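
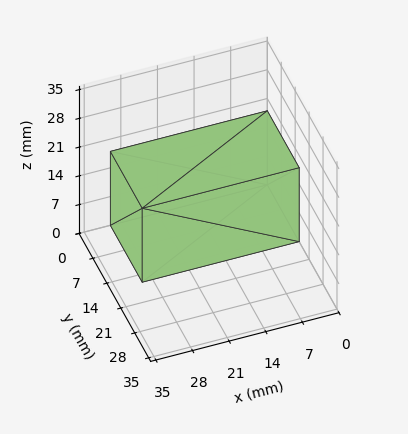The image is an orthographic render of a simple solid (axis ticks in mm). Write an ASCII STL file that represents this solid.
Reading the render: the shape is a rectangular box, roughly 30 × 16 mm footprint and 18 mm tall (dimensions read to the nearest mm from the axis ticks). For the STL, each face is triangulated and given an outward normal.

solid part
  facet normal 0.0000 0.0000 -1.0000
    outer loop
      vertex 30.000 16.000 0.000
      vertex 30.000 0.000 0.000
      vertex 0.000 0.000 0.000
    endloop
  endfacet
  facet normal 0.0000 0.0000 -1.0000
    outer loop
      vertex 0.000 16.000 0.000
      vertex 30.000 16.000 0.000
      vertex 0.000 0.000 0.000
    endloop
  endfacet
  facet normal 0.0000 0.0000 1.0000
    outer loop
      vertex 0.000 0.000 18.000
      vertex 30.000 0.000 18.000
      vertex 30.000 16.000 18.000
    endloop
  endfacet
  facet normal 0.0000 0.0000 1.0000
    outer loop
      vertex 0.000 0.000 18.000
      vertex 30.000 16.000 18.000
      vertex 0.000 16.000 18.000
    endloop
  endfacet
  facet normal 0.0000 -1.0000 0.0000
    outer loop
      vertex 0.000 0.000 0.000
      vertex 30.000 0.000 0.000
      vertex 30.000 0.000 18.000
    endloop
  endfacet
  facet normal 0.0000 -1.0000 0.0000
    outer loop
      vertex 0.000 0.000 0.000
      vertex 30.000 0.000 18.000
      vertex 0.000 0.000 18.000
    endloop
  endfacet
  facet normal 0.0000 1.0000 0.0000
    outer loop
      vertex 30.000 16.000 18.000
      vertex 30.000 16.000 0.000
      vertex 0.000 16.000 0.000
    endloop
  endfacet
  facet normal 0.0000 1.0000 0.0000
    outer loop
      vertex 0.000 16.000 18.000
      vertex 30.000 16.000 18.000
      vertex 0.000 16.000 0.000
    endloop
  endfacet
  facet normal -1.0000 0.0000 0.0000
    outer loop
      vertex 0.000 16.000 18.000
      vertex 0.000 16.000 0.000
      vertex 0.000 0.000 0.000
    endloop
  endfacet
  facet normal -1.0000 0.0000 0.0000
    outer loop
      vertex 0.000 0.000 18.000
      vertex 0.000 16.000 18.000
      vertex 0.000 0.000 0.000
    endloop
  endfacet
  facet normal 1.0000 0.0000 0.0000
    outer loop
      vertex 30.000 0.000 0.000
      vertex 30.000 16.000 0.000
      vertex 30.000 16.000 18.000
    endloop
  endfacet
  facet normal 1.0000 0.0000 0.0000
    outer loop
      vertex 30.000 0.000 0.000
      vertex 30.000 16.000 18.000
      vertex 30.000 0.000 18.000
    endloop
  endfacet
endsolid part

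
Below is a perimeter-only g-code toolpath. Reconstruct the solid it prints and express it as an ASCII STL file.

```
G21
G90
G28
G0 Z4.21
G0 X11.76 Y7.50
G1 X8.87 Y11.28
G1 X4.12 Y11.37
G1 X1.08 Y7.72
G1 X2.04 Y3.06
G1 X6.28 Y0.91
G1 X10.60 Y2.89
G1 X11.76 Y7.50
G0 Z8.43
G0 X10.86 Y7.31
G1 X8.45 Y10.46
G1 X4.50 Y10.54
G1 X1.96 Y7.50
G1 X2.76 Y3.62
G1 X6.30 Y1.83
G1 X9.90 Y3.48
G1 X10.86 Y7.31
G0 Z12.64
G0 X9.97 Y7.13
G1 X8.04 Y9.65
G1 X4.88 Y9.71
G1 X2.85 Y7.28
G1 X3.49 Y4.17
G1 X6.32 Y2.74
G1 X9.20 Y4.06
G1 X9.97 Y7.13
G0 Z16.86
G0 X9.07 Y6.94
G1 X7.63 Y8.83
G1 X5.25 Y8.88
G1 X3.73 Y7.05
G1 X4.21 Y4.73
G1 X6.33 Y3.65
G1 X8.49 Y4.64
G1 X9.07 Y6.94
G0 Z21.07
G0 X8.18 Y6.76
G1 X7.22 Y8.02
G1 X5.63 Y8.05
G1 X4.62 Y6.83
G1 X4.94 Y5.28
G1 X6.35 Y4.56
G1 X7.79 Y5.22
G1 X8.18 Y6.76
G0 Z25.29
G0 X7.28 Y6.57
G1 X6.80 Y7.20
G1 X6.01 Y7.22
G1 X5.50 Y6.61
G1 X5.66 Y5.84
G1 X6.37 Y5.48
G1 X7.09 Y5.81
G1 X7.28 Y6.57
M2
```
solid part
  facet normal 0.0000 0.0000 -1.0000
    outer loop
      vertex 3.74 12.20 0.00
      vertex 9.28 12.09 0.00
      vertex 12.65 7.68 0.00
    endloop
  endfacet
  facet normal 0.0000 0.0000 -1.0000
    outer loop
      vertex 0.19 7.94 0.00
      vertex 3.74 12.20 0.00
      vertex 12.65 7.68 0.00
    endloop
  endfacet
  facet normal 0.0000 0.0000 -1.0000
    outer loop
      vertex 1.31 2.51 0.00
      vertex 0.19 7.94 0.00
      vertex 12.65 7.68 0.00
    endloop
  endfacet
  facet normal 0.0000 0.0000 -1.0000
    outer loop
      vertex 6.26 0.00 0.00
      vertex 1.31 2.51 0.00
      vertex 12.65 7.68 0.00
    endloop
  endfacet
  facet normal 0.0000 0.0000 -1.0000
    outer loop
      vertex 11.30 2.31 0.00
      vertex 6.26 0.00 0.00
      vertex 12.65 7.68 0.00
    endloop
  endfacet
  facet normal 0.7798 0.5959 0.1915
    outer loop
      vertex 12.65 7.68 0.00
      vertex 9.28 12.09 0.00
      vertex 6.39 6.39 29.50
    endloop
  endfacet
  facet normal 0.0195 0.9813 0.1915
    outer loop
      vertex 9.28 12.09 0.00
      vertex 3.74 12.20 0.00
      vertex 6.39 6.39 29.50
    endloop
  endfacet
  facet normal -0.7540 0.6283 0.1915
    outer loop
      vertex 3.74 12.20 0.00
      vertex 0.19 7.94 0.00
      vertex 6.39 6.39 29.50
    endloop
  endfacet
  facet normal -0.9612 -0.1983 0.1916
    outer loop
      vertex 0.19 7.94 0.00
      vertex 1.31 2.51 0.00
      vertex 6.39 6.39 29.50
    endloop
  endfacet
  facet normal -0.4439 -0.8754 0.1916
    outer loop
      vertex 1.31 2.51 0.00
      vertex 6.26 0.00 0.00
      vertex 6.39 6.39 29.50
    endloop
  endfacet
  facet normal 0.4089 -0.8922 0.1915
    outer loop
      vertex 6.26 0.00 0.00
      vertex 11.30 2.31 0.00
      vertex 6.39 6.39 29.50
    endloop
  endfacet
  facet normal 0.9519 -0.2393 0.1915
    outer loop
      vertex 11.30 2.31 0.00
      vertex 12.65 7.68 0.00
      vertex 6.39 6.39 29.50
    endloop
  endfacet
endsolid part

The G0 Z moves step by Δz≈4.21 mm. The G1 loops shrink linearly with z, so the solid tapers from its base footprint up to z≈29.5. Closing with a flat bottom cap and the tapered top and triangulating gives 12 facets — a regular 7-sided pyramid, base circumscribed radius ≈ 6.39 mm, apex at z ≈ 29.5 mm.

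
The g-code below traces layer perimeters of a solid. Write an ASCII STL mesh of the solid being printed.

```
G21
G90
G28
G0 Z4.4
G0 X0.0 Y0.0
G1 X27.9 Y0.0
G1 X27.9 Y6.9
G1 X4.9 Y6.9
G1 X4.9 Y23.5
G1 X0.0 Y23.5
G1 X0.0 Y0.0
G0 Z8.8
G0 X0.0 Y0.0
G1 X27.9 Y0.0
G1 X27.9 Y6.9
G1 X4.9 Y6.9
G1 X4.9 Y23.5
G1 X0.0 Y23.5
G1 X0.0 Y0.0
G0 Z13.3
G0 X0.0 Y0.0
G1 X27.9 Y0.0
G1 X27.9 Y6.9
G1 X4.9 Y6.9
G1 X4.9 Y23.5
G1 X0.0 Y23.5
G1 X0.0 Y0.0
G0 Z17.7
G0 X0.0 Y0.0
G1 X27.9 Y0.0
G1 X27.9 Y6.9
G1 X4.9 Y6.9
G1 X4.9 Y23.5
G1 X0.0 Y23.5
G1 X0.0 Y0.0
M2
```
solid part
  facet normal 0.0000 0.0000 -1.0000
    outer loop
      vertex 27.9 6.9 0.0
      vertex 27.9 0.0 0.0
      vertex 0.0 0.0 0.0
    endloop
  endfacet
  facet normal 0.0000 0.0000 -1.0000
    outer loop
      vertex 4.9 6.9 0.0
      vertex 27.9 6.9 0.0
      vertex 0.0 0.0 0.0
    endloop
  endfacet
  facet normal 0.0000 0.0000 -1.0000
    outer loop
      vertex 4.9 23.5 0.0
      vertex 4.9 6.9 0.0
      vertex 0.0 0.0 0.0
    endloop
  endfacet
  facet normal 0.0000 0.0000 -1.0000
    outer loop
      vertex 0.0 23.5 0.0
      vertex 4.9 23.5 0.0
      vertex 0.0 0.0 0.0
    endloop
  endfacet
  facet normal 0.0000 0.0000 1.0000
    outer loop
      vertex 0.0 0.0 17.7
      vertex 27.9 0.0 17.7
      vertex 27.9 6.9 17.7
    endloop
  endfacet
  facet normal 0.0000 0.0000 1.0000
    outer loop
      vertex 0.0 0.0 17.7
      vertex 27.9 6.9 17.7
      vertex 4.9 6.9 17.7
    endloop
  endfacet
  facet normal 0.0000 0.0000 1.0000
    outer loop
      vertex 0.0 0.0 17.7
      vertex 4.9 6.9 17.7
      vertex 4.9 23.5 17.7
    endloop
  endfacet
  facet normal 0.0000 0.0000 1.0000
    outer loop
      vertex 0.0 0.0 17.7
      vertex 4.9 23.5 17.7
      vertex 0.0 23.5 17.7
    endloop
  endfacet
  facet normal 0.0000 -1.0000 0.0000
    outer loop
      vertex 0.0 0.0 0.0
      vertex 27.9 0.0 0.0
      vertex 27.9 0.0 17.7
    endloop
  endfacet
  facet normal 0.0000 -1.0000 0.0000
    outer loop
      vertex 0.0 0.0 0.0
      vertex 27.9 0.0 17.7
      vertex 0.0 0.0 17.7
    endloop
  endfacet
  facet normal 1.0000 0.0000 0.0000
    outer loop
      vertex 27.9 0.0 0.0
      vertex 27.9 6.9 0.0
      vertex 27.9 6.9 17.7
    endloop
  endfacet
  facet normal 1.0000 0.0000 0.0000
    outer loop
      vertex 27.9 0.0 0.0
      vertex 27.9 6.9 17.7
      vertex 27.9 0.0 17.7
    endloop
  endfacet
  facet normal 0.0000 1.0000 0.0000
    outer loop
      vertex 27.9 6.9 0.0
      vertex 4.9 6.9 0.0
      vertex 4.9 6.9 17.7
    endloop
  endfacet
  facet normal 0.0000 1.0000 0.0000
    outer loop
      vertex 27.9 6.9 0.0
      vertex 4.9 6.9 17.7
      vertex 27.9 6.9 17.7
    endloop
  endfacet
  facet normal 1.0000 0.0000 0.0000
    outer loop
      vertex 4.9 6.9 0.0
      vertex 4.9 23.5 0.0
      vertex 4.9 23.5 17.7
    endloop
  endfacet
  facet normal 1.0000 0.0000 0.0000
    outer loop
      vertex 4.9 6.9 0.0
      vertex 4.9 23.5 17.7
      vertex 4.9 6.9 17.7
    endloop
  endfacet
  facet normal 0.0000 1.0000 0.0000
    outer loop
      vertex 4.9 23.5 0.0
      vertex 0.0 23.5 0.0
      vertex 0.0 23.5 17.7
    endloop
  endfacet
  facet normal 0.0000 1.0000 0.0000
    outer loop
      vertex 4.9 23.5 0.0
      vertex 0.0 23.5 17.7
      vertex 4.9 23.5 17.7
    endloop
  endfacet
  facet normal -1.0000 0.0000 0.0000
    outer loop
      vertex 0.0 23.5 0.0
      vertex 0.0 0.0 0.0
      vertex 0.0 0.0 17.7
    endloop
  endfacet
  facet normal -1.0000 0.0000 0.0000
    outer loop
      vertex 0.0 23.5 0.0
      vertex 0.0 0.0 17.7
      vertex 0.0 23.5 17.7
    endloop
  endfacet
endsolid part

The G0 Z moves step by Δz≈4.4 mm. Every layer's G1 loop is the same polygon, so the solid is a straight extrusion of it from z=0 to z≈17.7. Closing with flat bottom and top caps and triangulating gives 20 facets — an L-shaped prism: outer 27.9 × 23.5 mm, arm thicknesses ≈ 6.9 mm (horizontal) and 4.9 mm (vertical), extruded 17.7 mm in z.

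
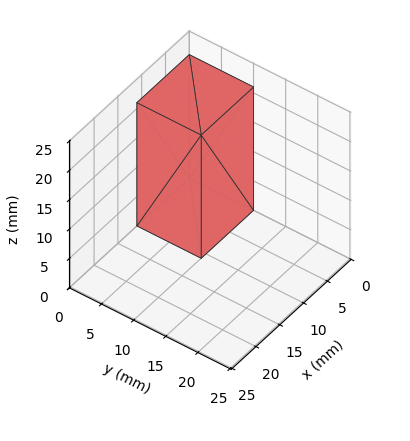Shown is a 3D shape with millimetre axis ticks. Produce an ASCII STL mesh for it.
Reading the render: the shape is a rectangular box, roughly 11 × 10 mm footprint and 21 mm tall (dimensions read to the nearest mm from the axis ticks). For the STL, each face is triangulated and given an outward normal.

solid part
  facet normal 0.0000 0.0000 -1.0000
    outer loop
      vertex 11.0 10.0 0.0
      vertex 11.0 0.0 0.0
      vertex 0.0 0.0 0.0
    endloop
  endfacet
  facet normal 0.0000 0.0000 -1.0000
    outer loop
      vertex 0.0 10.0 0.0
      vertex 11.0 10.0 0.0
      vertex 0.0 0.0 0.0
    endloop
  endfacet
  facet normal 0.0000 0.0000 1.0000
    outer loop
      vertex 0.0 0.0 21.0
      vertex 11.0 0.0 21.0
      vertex 11.0 10.0 21.0
    endloop
  endfacet
  facet normal 0.0000 0.0000 1.0000
    outer loop
      vertex 0.0 0.0 21.0
      vertex 11.0 10.0 21.0
      vertex 0.0 10.0 21.0
    endloop
  endfacet
  facet normal 0.0000 -1.0000 0.0000
    outer loop
      vertex 0.0 0.0 0.0
      vertex 11.0 0.0 0.0
      vertex 11.0 0.0 21.0
    endloop
  endfacet
  facet normal 0.0000 -1.0000 0.0000
    outer loop
      vertex 0.0 0.0 0.0
      vertex 11.0 0.0 21.0
      vertex 0.0 0.0 21.0
    endloop
  endfacet
  facet normal 0.0000 1.0000 0.0000
    outer loop
      vertex 11.0 10.0 21.0
      vertex 11.0 10.0 0.0
      vertex 0.0 10.0 0.0
    endloop
  endfacet
  facet normal 0.0000 1.0000 0.0000
    outer loop
      vertex 0.0 10.0 21.0
      vertex 11.0 10.0 21.0
      vertex 0.0 10.0 0.0
    endloop
  endfacet
  facet normal -1.0000 0.0000 0.0000
    outer loop
      vertex 0.0 10.0 21.0
      vertex 0.0 10.0 0.0
      vertex 0.0 0.0 0.0
    endloop
  endfacet
  facet normal -1.0000 0.0000 0.0000
    outer loop
      vertex 0.0 0.0 21.0
      vertex 0.0 10.0 21.0
      vertex 0.0 0.0 0.0
    endloop
  endfacet
  facet normal 1.0000 0.0000 0.0000
    outer loop
      vertex 11.0 0.0 0.0
      vertex 11.0 10.0 0.0
      vertex 11.0 10.0 21.0
    endloop
  endfacet
  facet normal 1.0000 0.0000 0.0000
    outer loop
      vertex 11.0 0.0 0.0
      vertex 11.0 10.0 21.0
      vertex 11.0 0.0 21.0
    endloop
  endfacet
endsolid part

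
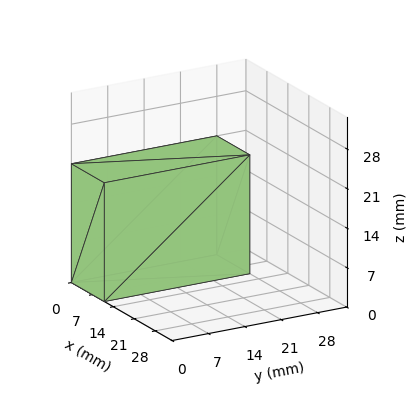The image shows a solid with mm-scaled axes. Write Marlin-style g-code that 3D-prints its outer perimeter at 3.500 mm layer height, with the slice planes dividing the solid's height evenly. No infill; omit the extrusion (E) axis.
Reading the render: the shape is a rectangular box, roughly 11 × 28 mm footprint and 21 mm tall (dimensions read to the nearest mm from the axis ticks). For the g-code, the solid's height is divided into equal slices at the stated Δz and each level perimeter traced with G1 moves after a G0 lift.

; perimeter-only toolpath
G21 ; units = mm
G90 ; absolute positioning
G28 ; home
; layer 1
G0 Z3.500
G0 X0.000 Y0.000
G1 X11.000 Y0.000
G1 X11.000 Y28.000
G1 X0.000 Y28.000
G1 X0.000 Y0.000
; layer 2
G0 Z7.000
G0 X0.000 Y0.000
G1 X11.000 Y0.000
G1 X11.000 Y28.000
G1 X0.000 Y28.000
G1 X0.000 Y0.000
; layer 3
G0 Z10.500
G0 X0.000 Y0.000
G1 X11.000 Y0.000
G1 X11.000 Y28.000
G1 X0.000 Y28.000
G1 X0.000 Y0.000
; layer 4
G0 Z14.000
G0 X0.000 Y0.000
G1 X11.000 Y0.000
G1 X11.000 Y28.000
G1 X0.000 Y28.000
G1 X0.000 Y0.000
; layer 5
G0 Z17.500
G0 X0.000 Y0.000
G1 X11.000 Y0.000
G1 X11.000 Y28.000
G1 X0.000 Y28.000
G1 X0.000 Y0.000
; layer 6
G0 Z21.000
G0 X0.000 Y0.000
G1 X11.000 Y0.000
G1 X11.000 Y28.000
G1 X0.000 Y28.000
G1 X0.000 Y0.000
M2 ; end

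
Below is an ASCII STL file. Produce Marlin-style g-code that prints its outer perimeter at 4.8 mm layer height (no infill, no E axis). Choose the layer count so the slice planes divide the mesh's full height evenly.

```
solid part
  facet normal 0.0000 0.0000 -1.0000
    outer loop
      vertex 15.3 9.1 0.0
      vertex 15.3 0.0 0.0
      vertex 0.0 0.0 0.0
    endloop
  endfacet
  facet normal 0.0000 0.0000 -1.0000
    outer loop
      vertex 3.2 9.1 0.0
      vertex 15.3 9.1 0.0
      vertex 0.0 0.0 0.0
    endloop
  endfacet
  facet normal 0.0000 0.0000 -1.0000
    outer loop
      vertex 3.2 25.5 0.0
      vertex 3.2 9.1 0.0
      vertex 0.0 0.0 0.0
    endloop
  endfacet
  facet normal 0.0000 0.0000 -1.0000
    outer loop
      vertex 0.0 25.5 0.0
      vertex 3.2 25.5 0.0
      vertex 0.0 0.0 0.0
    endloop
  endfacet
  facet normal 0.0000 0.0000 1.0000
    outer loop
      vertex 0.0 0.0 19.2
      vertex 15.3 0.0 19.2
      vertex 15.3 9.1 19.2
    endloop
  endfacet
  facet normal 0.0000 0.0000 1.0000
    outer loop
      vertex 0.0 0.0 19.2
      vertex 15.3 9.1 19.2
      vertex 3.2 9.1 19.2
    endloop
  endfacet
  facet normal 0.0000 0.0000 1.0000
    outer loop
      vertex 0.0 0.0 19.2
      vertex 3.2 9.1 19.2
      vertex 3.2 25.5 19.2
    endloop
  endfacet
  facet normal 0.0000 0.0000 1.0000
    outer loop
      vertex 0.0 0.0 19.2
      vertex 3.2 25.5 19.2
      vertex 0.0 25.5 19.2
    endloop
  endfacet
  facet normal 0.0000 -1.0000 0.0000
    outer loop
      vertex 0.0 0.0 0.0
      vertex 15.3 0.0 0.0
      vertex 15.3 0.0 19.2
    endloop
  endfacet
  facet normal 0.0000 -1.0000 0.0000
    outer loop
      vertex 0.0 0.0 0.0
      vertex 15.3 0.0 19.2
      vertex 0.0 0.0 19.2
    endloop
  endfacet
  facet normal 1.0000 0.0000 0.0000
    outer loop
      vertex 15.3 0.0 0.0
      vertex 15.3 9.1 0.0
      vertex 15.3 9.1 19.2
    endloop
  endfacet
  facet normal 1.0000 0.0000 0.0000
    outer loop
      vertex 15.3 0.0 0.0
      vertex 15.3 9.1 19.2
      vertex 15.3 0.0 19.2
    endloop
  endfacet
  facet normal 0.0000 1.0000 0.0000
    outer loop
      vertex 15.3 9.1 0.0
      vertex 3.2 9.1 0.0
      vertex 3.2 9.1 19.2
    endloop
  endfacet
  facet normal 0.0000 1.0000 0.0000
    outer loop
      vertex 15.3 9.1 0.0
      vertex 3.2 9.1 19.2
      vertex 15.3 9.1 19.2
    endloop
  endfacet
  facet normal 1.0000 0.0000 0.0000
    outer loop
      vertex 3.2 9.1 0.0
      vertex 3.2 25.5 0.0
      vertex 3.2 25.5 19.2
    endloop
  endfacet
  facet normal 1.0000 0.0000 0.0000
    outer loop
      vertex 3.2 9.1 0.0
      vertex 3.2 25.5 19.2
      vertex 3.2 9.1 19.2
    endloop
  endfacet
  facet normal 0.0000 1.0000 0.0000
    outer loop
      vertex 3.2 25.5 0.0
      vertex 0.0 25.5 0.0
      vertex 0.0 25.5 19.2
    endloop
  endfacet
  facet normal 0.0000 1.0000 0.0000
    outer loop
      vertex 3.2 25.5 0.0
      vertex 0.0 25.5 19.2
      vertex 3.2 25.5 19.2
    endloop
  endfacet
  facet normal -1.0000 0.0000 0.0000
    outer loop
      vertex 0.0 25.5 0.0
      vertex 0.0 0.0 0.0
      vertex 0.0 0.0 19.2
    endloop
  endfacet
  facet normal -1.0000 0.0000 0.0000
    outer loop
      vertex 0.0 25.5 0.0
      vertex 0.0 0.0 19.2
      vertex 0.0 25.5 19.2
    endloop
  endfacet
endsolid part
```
; perimeter-only toolpath
G21 ; units = mm
G90 ; absolute positioning
G28 ; home
; layer 1
G0 Z4.8
G0 X0.0 Y0.0
G1 X15.3 Y0.0
G1 X15.3 Y9.1
G1 X3.2 Y9.1
G1 X3.2 Y25.5
G1 X0.0 Y25.5
G1 X0.0 Y0.0
; layer 2
G0 Z9.6
G0 X0.0 Y0.0
G1 X15.3 Y0.0
G1 X15.3 Y9.1
G1 X3.2 Y9.1
G1 X3.2 Y25.5
G1 X0.0 Y25.5
G1 X0.0 Y0.0
; layer 3
G0 Z14.4
G0 X0.0 Y0.0
G1 X15.3 Y0.0
G1 X15.3 Y9.1
G1 X3.2 Y9.1
G1 X3.2 Y25.5
G1 X0.0 Y25.5
G1 X0.0 Y0.0
; layer 4
G0 Z19.2
G0 X0.0 Y0.0
G1 X15.3 Y0.0
G1 X15.3 Y9.1
G1 X3.2 Y9.1
G1 X3.2 Y25.5
G1 X0.0 Y25.5
G1 X0.0 Y0.0
M2 ; end

The solid is an L-shaped prism: outer 15.3 × 25.5 mm, arm thicknesses ≈ 9.1 mm (horizontal) and 3.2 mm (vertical), extruded 19.2 mm in z. Slicing at Δz = 4.8 mm — 4 equal slices spanning the solid's height, so layer i sits at z = i·h/4 — gives 4 non-empty perimeters. Each is a 6-segment closed polygon; G0 lifts to the layer z and rapids to the start vertex, then G1 traces the edges.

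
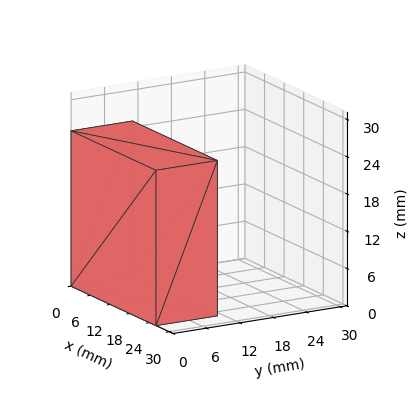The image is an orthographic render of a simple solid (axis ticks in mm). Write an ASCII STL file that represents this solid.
Reading the render: the shape is a rectangular box, roughly 26 × 11 mm footprint and 25 mm tall (dimensions read to the nearest mm from the axis ticks). For the STL, each face is triangulated and given an outward normal.

solid part
  facet normal 0.0000 0.0000 -1.0000
    outer loop
      vertex 26.000 11.000 0.000
      vertex 26.000 0.000 0.000
      vertex 0.000 0.000 0.000
    endloop
  endfacet
  facet normal 0.0000 0.0000 -1.0000
    outer loop
      vertex 0.000 11.000 0.000
      vertex 26.000 11.000 0.000
      vertex 0.000 0.000 0.000
    endloop
  endfacet
  facet normal 0.0000 0.0000 1.0000
    outer loop
      vertex 0.000 0.000 25.000
      vertex 26.000 0.000 25.000
      vertex 26.000 11.000 25.000
    endloop
  endfacet
  facet normal 0.0000 0.0000 1.0000
    outer loop
      vertex 0.000 0.000 25.000
      vertex 26.000 11.000 25.000
      vertex 0.000 11.000 25.000
    endloop
  endfacet
  facet normal 0.0000 -1.0000 0.0000
    outer loop
      vertex 0.000 0.000 0.000
      vertex 26.000 0.000 0.000
      vertex 26.000 0.000 25.000
    endloop
  endfacet
  facet normal 0.0000 -1.0000 0.0000
    outer loop
      vertex 0.000 0.000 0.000
      vertex 26.000 0.000 25.000
      vertex 0.000 0.000 25.000
    endloop
  endfacet
  facet normal 0.0000 1.0000 0.0000
    outer loop
      vertex 26.000 11.000 25.000
      vertex 26.000 11.000 0.000
      vertex 0.000 11.000 0.000
    endloop
  endfacet
  facet normal 0.0000 1.0000 0.0000
    outer loop
      vertex 0.000 11.000 25.000
      vertex 26.000 11.000 25.000
      vertex 0.000 11.000 0.000
    endloop
  endfacet
  facet normal -1.0000 0.0000 0.0000
    outer loop
      vertex 0.000 11.000 25.000
      vertex 0.000 11.000 0.000
      vertex 0.000 0.000 0.000
    endloop
  endfacet
  facet normal -1.0000 0.0000 0.0000
    outer loop
      vertex 0.000 0.000 25.000
      vertex 0.000 11.000 25.000
      vertex 0.000 0.000 0.000
    endloop
  endfacet
  facet normal 1.0000 0.0000 0.0000
    outer loop
      vertex 26.000 0.000 0.000
      vertex 26.000 11.000 0.000
      vertex 26.000 11.000 25.000
    endloop
  endfacet
  facet normal 1.0000 0.0000 0.0000
    outer loop
      vertex 26.000 0.000 0.000
      vertex 26.000 11.000 25.000
      vertex 26.000 0.000 25.000
    endloop
  endfacet
endsolid part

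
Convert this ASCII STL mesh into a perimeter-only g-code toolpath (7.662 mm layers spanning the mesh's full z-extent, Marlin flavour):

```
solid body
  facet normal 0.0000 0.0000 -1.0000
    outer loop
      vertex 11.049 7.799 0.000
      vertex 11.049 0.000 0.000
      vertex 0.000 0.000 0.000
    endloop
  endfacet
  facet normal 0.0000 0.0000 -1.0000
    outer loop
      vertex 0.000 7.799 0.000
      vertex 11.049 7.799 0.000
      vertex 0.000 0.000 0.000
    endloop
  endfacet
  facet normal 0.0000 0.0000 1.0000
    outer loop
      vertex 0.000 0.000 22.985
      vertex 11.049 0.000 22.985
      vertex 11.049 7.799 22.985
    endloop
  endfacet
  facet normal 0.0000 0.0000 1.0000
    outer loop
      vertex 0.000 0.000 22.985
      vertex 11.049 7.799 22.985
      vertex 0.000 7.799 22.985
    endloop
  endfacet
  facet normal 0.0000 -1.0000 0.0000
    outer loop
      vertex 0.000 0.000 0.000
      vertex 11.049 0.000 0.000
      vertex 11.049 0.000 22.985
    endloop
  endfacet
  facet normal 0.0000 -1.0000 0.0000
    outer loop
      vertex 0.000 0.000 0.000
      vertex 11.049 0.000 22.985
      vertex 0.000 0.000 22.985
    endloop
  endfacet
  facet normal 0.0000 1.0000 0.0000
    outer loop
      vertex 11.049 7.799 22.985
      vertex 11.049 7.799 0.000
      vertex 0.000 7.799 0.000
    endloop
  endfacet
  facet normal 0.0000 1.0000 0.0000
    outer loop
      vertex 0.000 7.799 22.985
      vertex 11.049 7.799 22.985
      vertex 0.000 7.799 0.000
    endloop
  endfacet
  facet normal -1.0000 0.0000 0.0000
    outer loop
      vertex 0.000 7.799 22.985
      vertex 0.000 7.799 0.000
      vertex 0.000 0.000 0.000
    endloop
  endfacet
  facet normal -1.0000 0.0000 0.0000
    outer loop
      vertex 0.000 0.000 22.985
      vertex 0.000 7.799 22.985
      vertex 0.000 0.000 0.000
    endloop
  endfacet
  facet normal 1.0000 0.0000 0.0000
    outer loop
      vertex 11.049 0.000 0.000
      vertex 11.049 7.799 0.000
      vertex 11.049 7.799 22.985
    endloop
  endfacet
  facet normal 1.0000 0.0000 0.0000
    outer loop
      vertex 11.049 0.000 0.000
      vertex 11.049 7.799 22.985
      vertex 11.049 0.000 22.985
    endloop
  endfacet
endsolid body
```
; perimeter-only toolpath
G21 ; units = mm
G90 ; absolute positioning
G28 ; home
; layer 1
G0 Z7.662
G0 X0.000 Y0.000
G1 X11.049 Y0.000
G1 X11.049 Y7.799
G1 X0.000 Y7.799
G1 X0.000 Y0.000
; layer 2
G0 Z15.323
G0 X0.000 Y0.000
G1 X11.049 Y0.000
G1 X11.049 Y7.799
G1 X0.000 Y7.799
G1 X0.000 Y0.000
; layer 3
G0 Z22.985
G0 X0.000 Y0.000
G1 X11.049 Y0.000
G1 X11.049 Y7.799
G1 X0.000 Y7.799
G1 X0.000 Y0.000
M2 ; end

The solid is a rectangular box, roughly 11 × 7.8 mm footprint and 23 mm tall. Slicing at Δz = 7.662 mm — 3 equal slices spanning the solid's height, so layer i sits at z = i·h/3 — gives 3 non-empty perimeters. Each is a 4-segment closed polygon; G0 lifts to the layer z and rapids to the start vertex, then G1 traces the edges.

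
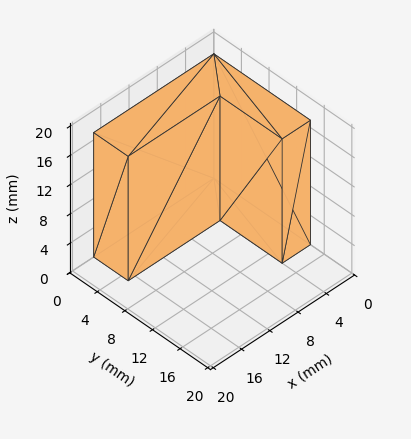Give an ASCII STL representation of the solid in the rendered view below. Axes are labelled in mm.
Reading the render: the shape is an L-shaped prism: outer 17 × 14 mm, arm thicknesses ≈ 5 mm (horizontal) and 4 mm (vertical), extruded 17 mm in z (dimensions read to the nearest mm from the axis ticks). For the STL, each face is triangulated and given an outward normal.

solid part
  facet normal 0.0000 0.0000 -1.0000
    outer loop
      vertex 17.000 5.000 0.000
      vertex 17.000 0.000 0.000
      vertex 0.000 0.000 0.000
    endloop
  endfacet
  facet normal 0.0000 0.0000 -1.0000
    outer loop
      vertex 4.000 5.000 0.000
      vertex 17.000 5.000 0.000
      vertex 0.000 0.000 0.000
    endloop
  endfacet
  facet normal 0.0000 0.0000 -1.0000
    outer loop
      vertex 4.000 14.000 0.000
      vertex 4.000 5.000 0.000
      vertex 0.000 0.000 0.000
    endloop
  endfacet
  facet normal 0.0000 0.0000 -1.0000
    outer loop
      vertex 0.000 14.000 0.000
      vertex 4.000 14.000 0.000
      vertex 0.000 0.000 0.000
    endloop
  endfacet
  facet normal 0.0000 0.0000 1.0000
    outer loop
      vertex 0.000 0.000 17.000
      vertex 17.000 0.000 17.000
      vertex 17.000 5.000 17.000
    endloop
  endfacet
  facet normal 0.0000 0.0000 1.0000
    outer loop
      vertex 0.000 0.000 17.000
      vertex 17.000 5.000 17.000
      vertex 4.000 5.000 17.000
    endloop
  endfacet
  facet normal 0.0000 0.0000 1.0000
    outer loop
      vertex 0.000 0.000 17.000
      vertex 4.000 5.000 17.000
      vertex 4.000 14.000 17.000
    endloop
  endfacet
  facet normal 0.0000 0.0000 1.0000
    outer loop
      vertex 0.000 0.000 17.000
      vertex 4.000 14.000 17.000
      vertex 0.000 14.000 17.000
    endloop
  endfacet
  facet normal 0.0000 -1.0000 0.0000
    outer loop
      vertex 0.000 0.000 0.000
      vertex 17.000 0.000 0.000
      vertex 17.000 0.000 17.000
    endloop
  endfacet
  facet normal 0.0000 -1.0000 0.0000
    outer loop
      vertex 0.000 0.000 0.000
      vertex 17.000 0.000 17.000
      vertex 0.000 0.000 17.000
    endloop
  endfacet
  facet normal 1.0000 0.0000 0.0000
    outer loop
      vertex 17.000 0.000 0.000
      vertex 17.000 5.000 0.000
      vertex 17.000 5.000 17.000
    endloop
  endfacet
  facet normal 1.0000 0.0000 0.0000
    outer loop
      vertex 17.000 0.000 0.000
      vertex 17.000 5.000 17.000
      vertex 17.000 0.000 17.000
    endloop
  endfacet
  facet normal 0.0000 1.0000 0.0000
    outer loop
      vertex 17.000 5.000 0.000
      vertex 4.000 5.000 0.000
      vertex 4.000 5.000 17.000
    endloop
  endfacet
  facet normal 0.0000 1.0000 0.0000
    outer loop
      vertex 17.000 5.000 0.000
      vertex 4.000 5.000 17.000
      vertex 17.000 5.000 17.000
    endloop
  endfacet
  facet normal 1.0000 0.0000 0.0000
    outer loop
      vertex 4.000 5.000 0.000
      vertex 4.000 14.000 0.000
      vertex 4.000 14.000 17.000
    endloop
  endfacet
  facet normal 1.0000 0.0000 0.0000
    outer loop
      vertex 4.000 5.000 0.000
      vertex 4.000 14.000 17.000
      vertex 4.000 5.000 17.000
    endloop
  endfacet
  facet normal 0.0000 1.0000 0.0000
    outer loop
      vertex 4.000 14.000 0.000
      vertex 0.000 14.000 0.000
      vertex 0.000 14.000 17.000
    endloop
  endfacet
  facet normal 0.0000 1.0000 0.0000
    outer loop
      vertex 4.000 14.000 0.000
      vertex 0.000 14.000 17.000
      vertex 4.000 14.000 17.000
    endloop
  endfacet
  facet normal -1.0000 0.0000 0.0000
    outer loop
      vertex 0.000 14.000 0.000
      vertex 0.000 0.000 0.000
      vertex 0.000 0.000 17.000
    endloop
  endfacet
  facet normal -1.0000 0.0000 0.0000
    outer loop
      vertex 0.000 14.000 0.000
      vertex 0.000 0.000 17.000
      vertex 0.000 14.000 17.000
    endloop
  endfacet
endsolid part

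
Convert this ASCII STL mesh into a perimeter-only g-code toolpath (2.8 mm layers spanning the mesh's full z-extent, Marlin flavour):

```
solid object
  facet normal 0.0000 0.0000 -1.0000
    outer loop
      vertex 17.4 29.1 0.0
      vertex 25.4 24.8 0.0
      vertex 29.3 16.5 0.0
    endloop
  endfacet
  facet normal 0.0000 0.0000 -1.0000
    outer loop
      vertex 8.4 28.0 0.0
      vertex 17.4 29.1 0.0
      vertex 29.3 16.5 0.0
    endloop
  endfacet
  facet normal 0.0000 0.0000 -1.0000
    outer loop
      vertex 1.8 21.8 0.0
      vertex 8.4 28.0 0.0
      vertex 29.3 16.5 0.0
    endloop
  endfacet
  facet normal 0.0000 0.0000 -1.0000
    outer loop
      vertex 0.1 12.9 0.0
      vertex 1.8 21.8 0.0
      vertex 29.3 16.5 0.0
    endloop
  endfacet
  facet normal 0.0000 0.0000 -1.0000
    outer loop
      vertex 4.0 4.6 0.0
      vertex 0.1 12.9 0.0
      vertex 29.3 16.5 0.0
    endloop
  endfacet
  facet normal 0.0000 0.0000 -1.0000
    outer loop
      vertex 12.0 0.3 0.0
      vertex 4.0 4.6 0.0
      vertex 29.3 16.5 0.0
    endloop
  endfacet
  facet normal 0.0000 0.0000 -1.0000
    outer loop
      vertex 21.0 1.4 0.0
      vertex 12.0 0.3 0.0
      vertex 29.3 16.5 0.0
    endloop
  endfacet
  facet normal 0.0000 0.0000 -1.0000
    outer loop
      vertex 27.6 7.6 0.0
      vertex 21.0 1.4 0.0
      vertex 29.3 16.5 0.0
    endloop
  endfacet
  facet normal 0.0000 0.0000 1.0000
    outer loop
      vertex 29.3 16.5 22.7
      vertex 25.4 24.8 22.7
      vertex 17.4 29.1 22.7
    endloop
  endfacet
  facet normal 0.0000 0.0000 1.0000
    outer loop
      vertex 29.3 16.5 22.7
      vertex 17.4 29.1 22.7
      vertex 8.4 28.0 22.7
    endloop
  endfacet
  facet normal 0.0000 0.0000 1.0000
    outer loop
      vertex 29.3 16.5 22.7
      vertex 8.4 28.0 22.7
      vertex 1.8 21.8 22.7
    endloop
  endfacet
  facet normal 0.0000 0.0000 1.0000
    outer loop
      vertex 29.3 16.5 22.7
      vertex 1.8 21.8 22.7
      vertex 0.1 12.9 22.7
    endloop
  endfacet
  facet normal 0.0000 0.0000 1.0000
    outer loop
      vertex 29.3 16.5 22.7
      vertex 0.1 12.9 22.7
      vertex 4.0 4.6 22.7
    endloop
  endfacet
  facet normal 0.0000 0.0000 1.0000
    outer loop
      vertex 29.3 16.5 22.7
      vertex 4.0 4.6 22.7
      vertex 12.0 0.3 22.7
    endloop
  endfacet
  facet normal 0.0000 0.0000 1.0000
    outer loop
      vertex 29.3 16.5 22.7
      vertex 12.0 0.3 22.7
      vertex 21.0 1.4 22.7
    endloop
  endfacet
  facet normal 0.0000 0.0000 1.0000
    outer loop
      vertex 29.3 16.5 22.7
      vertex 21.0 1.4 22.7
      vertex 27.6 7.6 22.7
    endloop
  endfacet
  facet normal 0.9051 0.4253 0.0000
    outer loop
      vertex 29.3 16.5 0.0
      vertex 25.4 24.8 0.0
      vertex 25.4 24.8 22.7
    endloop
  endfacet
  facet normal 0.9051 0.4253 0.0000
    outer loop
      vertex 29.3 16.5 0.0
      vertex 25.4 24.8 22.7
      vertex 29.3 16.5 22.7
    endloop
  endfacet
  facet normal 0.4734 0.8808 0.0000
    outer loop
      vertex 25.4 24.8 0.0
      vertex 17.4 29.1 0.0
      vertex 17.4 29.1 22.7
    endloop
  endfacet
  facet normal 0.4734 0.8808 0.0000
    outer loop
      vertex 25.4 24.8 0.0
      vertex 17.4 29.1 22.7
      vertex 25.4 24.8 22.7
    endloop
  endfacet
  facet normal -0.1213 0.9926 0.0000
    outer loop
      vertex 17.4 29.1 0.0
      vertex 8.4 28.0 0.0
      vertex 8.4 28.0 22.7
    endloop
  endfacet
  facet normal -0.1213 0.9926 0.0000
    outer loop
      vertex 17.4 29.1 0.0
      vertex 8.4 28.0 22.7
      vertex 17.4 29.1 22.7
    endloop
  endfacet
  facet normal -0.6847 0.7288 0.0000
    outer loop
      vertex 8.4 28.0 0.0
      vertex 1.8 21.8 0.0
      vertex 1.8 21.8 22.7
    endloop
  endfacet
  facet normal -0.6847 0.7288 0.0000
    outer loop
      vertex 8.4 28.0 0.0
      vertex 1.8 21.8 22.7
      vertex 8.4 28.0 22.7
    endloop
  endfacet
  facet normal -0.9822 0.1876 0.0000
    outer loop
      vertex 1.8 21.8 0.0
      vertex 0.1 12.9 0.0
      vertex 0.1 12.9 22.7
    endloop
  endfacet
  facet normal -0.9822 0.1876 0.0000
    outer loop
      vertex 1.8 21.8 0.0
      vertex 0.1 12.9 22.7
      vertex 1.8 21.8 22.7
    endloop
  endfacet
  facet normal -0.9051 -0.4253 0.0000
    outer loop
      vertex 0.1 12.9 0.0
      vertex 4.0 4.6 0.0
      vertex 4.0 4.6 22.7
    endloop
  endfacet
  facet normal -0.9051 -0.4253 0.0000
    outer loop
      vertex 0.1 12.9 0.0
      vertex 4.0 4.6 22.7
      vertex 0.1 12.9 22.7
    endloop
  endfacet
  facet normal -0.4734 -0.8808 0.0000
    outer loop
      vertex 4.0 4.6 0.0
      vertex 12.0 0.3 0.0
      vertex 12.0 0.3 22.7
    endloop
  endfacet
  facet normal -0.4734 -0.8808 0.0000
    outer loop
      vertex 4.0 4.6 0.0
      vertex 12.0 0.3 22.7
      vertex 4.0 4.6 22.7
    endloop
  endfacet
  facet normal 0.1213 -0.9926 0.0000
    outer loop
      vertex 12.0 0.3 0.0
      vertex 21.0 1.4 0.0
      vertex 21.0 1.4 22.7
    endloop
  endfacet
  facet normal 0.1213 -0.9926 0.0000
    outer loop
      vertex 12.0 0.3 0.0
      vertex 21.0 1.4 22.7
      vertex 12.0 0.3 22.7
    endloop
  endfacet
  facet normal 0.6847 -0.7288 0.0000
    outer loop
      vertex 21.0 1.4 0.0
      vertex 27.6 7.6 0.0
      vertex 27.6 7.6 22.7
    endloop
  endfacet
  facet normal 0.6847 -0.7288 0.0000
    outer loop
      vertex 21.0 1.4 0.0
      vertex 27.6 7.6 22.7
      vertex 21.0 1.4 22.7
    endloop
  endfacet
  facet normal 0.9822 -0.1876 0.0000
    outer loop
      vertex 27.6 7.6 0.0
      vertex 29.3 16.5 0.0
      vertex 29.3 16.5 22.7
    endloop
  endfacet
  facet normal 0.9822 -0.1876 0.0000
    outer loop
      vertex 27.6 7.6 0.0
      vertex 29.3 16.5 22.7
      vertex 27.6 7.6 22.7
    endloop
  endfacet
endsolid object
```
; perimeter-only toolpath
G21 ; units = mm
G90 ; absolute positioning
G28 ; home
; layer 1
G0 Z2.8
G0 X29.3 Y16.5
G1 X25.4 Y24.8
G1 X17.4 Y29.1
G1 X8.4 Y28.0
G1 X1.8 Y21.8
G1 X0.1 Y12.9
G1 X4.0 Y4.6
G1 X12.0 Y0.3
G1 X21.0 Y1.4
G1 X27.6 Y7.6
G1 X29.3 Y16.5
; layer 2
G0 Z5.7
G0 X29.3 Y16.5
G1 X25.4 Y24.8
G1 X17.4 Y29.1
G1 X8.4 Y28.0
G1 X1.8 Y21.8
G1 X0.1 Y12.9
G1 X4.0 Y4.6
G1 X12.0 Y0.3
G1 X21.0 Y1.4
G1 X27.6 Y7.6
G1 X29.3 Y16.5
; layer 3
G0 Z8.5
G0 X29.3 Y16.5
G1 X25.4 Y24.8
G1 X17.4 Y29.1
G1 X8.4 Y28.0
G1 X1.8 Y21.8
G1 X0.1 Y12.9
G1 X4.0 Y4.6
G1 X12.0 Y0.3
G1 X21.0 Y1.4
G1 X27.6 Y7.6
G1 X29.3 Y16.5
; layer 4
G0 Z11.3
G0 X29.3 Y16.5
G1 X25.4 Y24.8
G1 X17.4 Y29.1
G1 X8.4 Y28.0
G1 X1.8 Y21.8
G1 X0.1 Y12.9
G1 X4.0 Y4.6
G1 X12.0 Y0.3
G1 X21.0 Y1.4
G1 X27.6 Y7.6
G1 X29.3 Y16.5
; layer 5
G0 Z14.2
G0 X29.3 Y16.5
G1 X25.4 Y24.8
G1 X17.4 Y29.1
G1 X8.4 Y28.0
G1 X1.8 Y21.8
G1 X0.1 Y12.9
G1 X4.0 Y4.6
G1 X12.0 Y0.3
G1 X21.0 Y1.4
G1 X27.6 Y7.6
G1 X29.3 Y16.5
; layer 6
G0 Z17.0
G0 X29.3 Y16.5
G1 X25.4 Y24.8
G1 X17.4 Y29.1
G1 X8.4 Y28.0
G1 X1.8 Y21.8
G1 X0.1 Y12.9
G1 X4.0 Y4.6
G1 X12.0 Y0.3
G1 X21.0 Y1.4
G1 X27.6 Y7.6
G1 X29.3 Y16.5
; layer 7
G0 Z19.9
G0 X29.3 Y16.5
G1 X25.4 Y24.8
G1 X17.4 Y29.1
G1 X8.4 Y28.0
G1 X1.8 Y21.8
G1 X0.1 Y12.9
G1 X4.0 Y4.6
G1 X12.0 Y0.3
G1 X21.0 Y1.4
G1 X27.6 Y7.6
G1 X29.3 Y16.5
; layer 8
G0 Z22.7
G0 X29.3 Y16.5
G1 X25.4 Y24.8
G1 X17.4 Y29.1
G1 X8.4 Y28.0
G1 X1.8 Y21.8
G1 X0.1 Y12.9
G1 X4.0 Y4.6
G1 X12.0 Y0.3
G1 X21.0 Y1.4
G1 X27.6 Y7.6
G1 X29.3 Y16.5
M2 ; end

The solid is a regular 10-sided prism (a cylinder approximated with 10 flat sides), circumscribed radius ≈ 14.7 mm, height ≈ 22.7 mm. Slicing at Δz = 2.8 mm — 8 equal slices spanning the solid's height, so layer i sits at z = i·h/8 — gives 8 non-empty perimeters. Each is a 10-segment closed polygon; G0 lifts to the layer z and rapids to the start vertex, then G1 traces the edges.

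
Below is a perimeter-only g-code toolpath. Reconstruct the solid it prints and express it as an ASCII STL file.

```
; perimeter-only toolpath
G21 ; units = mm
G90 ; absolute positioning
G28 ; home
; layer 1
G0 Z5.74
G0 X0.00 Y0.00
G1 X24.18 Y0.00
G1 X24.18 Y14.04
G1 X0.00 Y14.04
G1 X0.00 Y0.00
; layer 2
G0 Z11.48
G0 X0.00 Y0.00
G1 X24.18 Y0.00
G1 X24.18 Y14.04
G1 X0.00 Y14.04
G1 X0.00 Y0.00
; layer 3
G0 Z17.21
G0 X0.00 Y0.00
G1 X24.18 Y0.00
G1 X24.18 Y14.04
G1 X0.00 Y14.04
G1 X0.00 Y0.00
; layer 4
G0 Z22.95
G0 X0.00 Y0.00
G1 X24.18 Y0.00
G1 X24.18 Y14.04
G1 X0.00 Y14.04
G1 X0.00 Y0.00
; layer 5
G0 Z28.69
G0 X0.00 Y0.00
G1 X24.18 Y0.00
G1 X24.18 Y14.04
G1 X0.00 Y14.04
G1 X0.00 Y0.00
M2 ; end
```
solid part
  facet normal 0.0000 0.0000 -1.0000
    outer loop
      vertex 24.18 14.04 0.00
      vertex 24.18 0.00 0.00
      vertex 0.00 0.00 0.00
    endloop
  endfacet
  facet normal 0.0000 0.0000 -1.0000
    outer loop
      vertex 0.00 14.04 0.00
      vertex 24.18 14.04 0.00
      vertex 0.00 0.00 0.00
    endloop
  endfacet
  facet normal 0.0000 0.0000 1.0000
    outer loop
      vertex 0.00 0.00 28.69
      vertex 24.18 0.00 28.69
      vertex 24.18 14.04 28.69
    endloop
  endfacet
  facet normal 0.0000 0.0000 1.0000
    outer loop
      vertex 0.00 0.00 28.69
      vertex 24.18 14.04 28.69
      vertex 0.00 14.04 28.69
    endloop
  endfacet
  facet normal 0.0000 -1.0000 0.0000
    outer loop
      vertex 0.00 0.00 0.00
      vertex 24.18 0.00 0.00
      vertex 24.18 0.00 28.69
    endloop
  endfacet
  facet normal 0.0000 -1.0000 0.0000
    outer loop
      vertex 0.00 0.00 0.00
      vertex 24.18 0.00 28.69
      vertex 0.00 0.00 28.69
    endloop
  endfacet
  facet normal 0.0000 1.0000 0.0000
    outer loop
      vertex 24.18 14.04 28.69
      vertex 24.18 14.04 0.00
      vertex 0.00 14.04 0.00
    endloop
  endfacet
  facet normal 0.0000 1.0000 0.0000
    outer loop
      vertex 0.00 14.04 28.69
      vertex 24.18 14.04 28.69
      vertex 0.00 14.04 0.00
    endloop
  endfacet
  facet normal -1.0000 0.0000 0.0000
    outer loop
      vertex 0.00 14.04 28.69
      vertex 0.00 14.04 0.00
      vertex 0.00 0.00 0.00
    endloop
  endfacet
  facet normal -1.0000 0.0000 0.0000
    outer loop
      vertex 0.00 0.00 28.69
      vertex 0.00 14.04 28.69
      vertex 0.00 0.00 0.00
    endloop
  endfacet
  facet normal 1.0000 0.0000 0.0000
    outer loop
      vertex 24.18 0.00 0.00
      vertex 24.18 14.04 0.00
      vertex 24.18 14.04 28.69
    endloop
  endfacet
  facet normal 1.0000 0.0000 0.0000
    outer loop
      vertex 24.18 0.00 0.00
      vertex 24.18 14.04 28.69
      vertex 24.18 0.00 28.69
    endloop
  endfacet
endsolid part

The G0 Z moves step by Δz≈5.74 mm. Every layer's G1 loop is the same polygon, so the solid is a straight extrusion of it from z=0 to z≈28.7. Closing with flat bottom and top caps and triangulating gives 12 facets — a rectangular box, roughly 24.2 × 14 mm footprint and 28.7 mm tall.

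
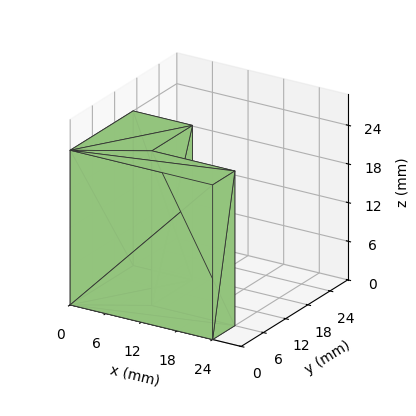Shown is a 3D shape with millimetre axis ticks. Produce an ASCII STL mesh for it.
Reading the render: the shape is an L-shaped prism: outer 24 × 17 mm, arm thicknesses ≈ 6 mm (horizontal) and 10 mm (vertical), extruded 24 mm in z (dimensions read to the nearest mm from the axis ticks). For the STL, each face is triangulated and given an outward normal.

solid part
  facet normal 0.0000 0.0000 -1.0000
    outer loop
      vertex 24.0 6.0 0.0
      vertex 24.0 0.0 0.0
      vertex 0.0 0.0 0.0
    endloop
  endfacet
  facet normal 0.0000 0.0000 -1.0000
    outer loop
      vertex 10.0 6.0 0.0
      vertex 24.0 6.0 0.0
      vertex 0.0 0.0 0.0
    endloop
  endfacet
  facet normal 0.0000 0.0000 -1.0000
    outer loop
      vertex 10.0 17.0 0.0
      vertex 10.0 6.0 0.0
      vertex 0.0 0.0 0.0
    endloop
  endfacet
  facet normal 0.0000 0.0000 -1.0000
    outer loop
      vertex 0.0 17.0 0.0
      vertex 10.0 17.0 0.0
      vertex 0.0 0.0 0.0
    endloop
  endfacet
  facet normal 0.0000 0.0000 1.0000
    outer loop
      vertex 0.0 0.0 24.0
      vertex 24.0 0.0 24.0
      vertex 24.0 6.0 24.0
    endloop
  endfacet
  facet normal 0.0000 0.0000 1.0000
    outer loop
      vertex 0.0 0.0 24.0
      vertex 24.0 6.0 24.0
      vertex 10.0 6.0 24.0
    endloop
  endfacet
  facet normal 0.0000 0.0000 1.0000
    outer loop
      vertex 0.0 0.0 24.0
      vertex 10.0 6.0 24.0
      vertex 10.0 17.0 24.0
    endloop
  endfacet
  facet normal 0.0000 0.0000 1.0000
    outer loop
      vertex 0.0 0.0 24.0
      vertex 10.0 17.0 24.0
      vertex 0.0 17.0 24.0
    endloop
  endfacet
  facet normal 0.0000 -1.0000 0.0000
    outer loop
      vertex 0.0 0.0 0.0
      vertex 24.0 0.0 0.0
      vertex 24.0 0.0 24.0
    endloop
  endfacet
  facet normal 0.0000 -1.0000 0.0000
    outer loop
      vertex 0.0 0.0 0.0
      vertex 24.0 0.0 24.0
      vertex 0.0 0.0 24.0
    endloop
  endfacet
  facet normal 1.0000 0.0000 0.0000
    outer loop
      vertex 24.0 0.0 0.0
      vertex 24.0 6.0 0.0
      vertex 24.0 6.0 24.0
    endloop
  endfacet
  facet normal 1.0000 0.0000 0.0000
    outer loop
      vertex 24.0 0.0 0.0
      vertex 24.0 6.0 24.0
      vertex 24.0 0.0 24.0
    endloop
  endfacet
  facet normal 0.0000 1.0000 0.0000
    outer loop
      vertex 24.0 6.0 0.0
      vertex 10.0 6.0 0.0
      vertex 10.0 6.0 24.0
    endloop
  endfacet
  facet normal 0.0000 1.0000 0.0000
    outer loop
      vertex 24.0 6.0 0.0
      vertex 10.0 6.0 24.0
      vertex 24.0 6.0 24.0
    endloop
  endfacet
  facet normal 1.0000 0.0000 0.0000
    outer loop
      vertex 10.0 6.0 0.0
      vertex 10.0 17.0 0.0
      vertex 10.0 17.0 24.0
    endloop
  endfacet
  facet normal 1.0000 0.0000 0.0000
    outer loop
      vertex 10.0 6.0 0.0
      vertex 10.0 17.0 24.0
      vertex 10.0 6.0 24.0
    endloop
  endfacet
  facet normal 0.0000 1.0000 0.0000
    outer loop
      vertex 10.0 17.0 0.0
      vertex 0.0 17.0 0.0
      vertex 0.0 17.0 24.0
    endloop
  endfacet
  facet normal 0.0000 1.0000 0.0000
    outer loop
      vertex 10.0 17.0 0.0
      vertex 0.0 17.0 24.0
      vertex 10.0 17.0 24.0
    endloop
  endfacet
  facet normal -1.0000 0.0000 0.0000
    outer loop
      vertex 0.0 17.0 0.0
      vertex 0.0 0.0 0.0
      vertex 0.0 0.0 24.0
    endloop
  endfacet
  facet normal -1.0000 0.0000 0.0000
    outer loop
      vertex 0.0 17.0 0.0
      vertex 0.0 0.0 24.0
      vertex 0.0 17.0 24.0
    endloop
  endfacet
endsolid part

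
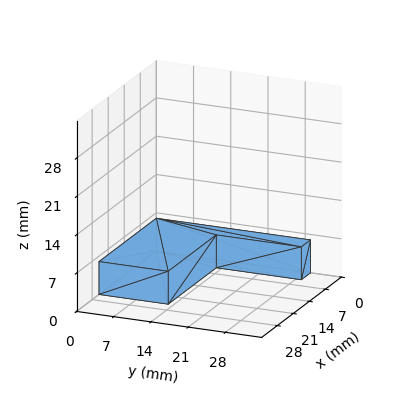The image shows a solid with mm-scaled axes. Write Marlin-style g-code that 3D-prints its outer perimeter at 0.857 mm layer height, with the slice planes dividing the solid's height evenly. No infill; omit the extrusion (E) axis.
Reading the render: the shape is an L-shaped prism: outer 25 × 29 mm, arm thicknesses ≈ 13 mm (horizontal) and 4 mm (vertical), extruded 6 mm in z (dimensions read to the nearest mm from the axis ticks). For the g-code, the solid's height is divided into equal slices at the stated Δz and each level perimeter traced with G1 moves after a G0 lift.

; perimeter-only toolpath
G21 ; units = mm
G90 ; absolute positioning
G28 ; home
; layer 1
G0 Z0.857
G0 X0.000 Y0.000
G1 X25.000 Y0.000
G1 X25.000 Y13.000
G1 X4.000 Y13.000
G1 X4.000 Y29.000
G1 X0.000 Y29.000
G1 X0.000 Y0.000
; layer 2
G0 Z1.714
G0 X0.000 Y0.000
G1 X25.000 Y0.000
G1 X25.000 Y13.000
G1 X4.000 Y13.000
G1 X4.000 Y29.000
G1 X0.000 Y29.000
G1 X0.000 Y0.000
; layer 3
G0 Z2.571
G0 X0.000 Y0.000
G1 X25.000 Y0.000
G1 X25.000 Y13.000
G1 X4.000 Y13.000
G1 X4.000 Y29.000
G1 X0.000 Y29.000
G1 X0.000 Y0.000
; layer 4
G0 Z3.429
G0 X0.000 Y0.000
G1 X25.000 Y0.000
G1 X25.000 Y13.000
G1 X4.000 Y13.000
G1 X4.000 Y29.000
G1 X0.000 Y29.000
G1 X0.000 Y0.000
; layer 5
G0 Z4.286
G0 X0.000 Y0.000
G1 X25.000 Y0.000
G1 X25.000 Y13.000
G1 X4.000 Y13.000
G1 X4.000 Y29.000
G1 X0.000 Y29.000
G1 X0.000 Y0.000
; layer 6
G0 Z5.143
G0 X0.000 Y0.000
G1 X25.000 Y0.000
G1 X25.000 Y13.000
G1 X4.000 Y13.000
G1 X4.000 Y29.000
G1 X0.000 Y29.000
G1 X0.000 Y0.000
; layer 7
G0 Z6.000
G0 X0.000 Y0.000
G1 X25.000 Y0.000
G1 X25.000 Y13.000
G1 X4.000 Y13.000
G1 X4.000 Y29.000
G1 X0.000 Y29.000
G1 X0.000 Y0.000
M2 ; end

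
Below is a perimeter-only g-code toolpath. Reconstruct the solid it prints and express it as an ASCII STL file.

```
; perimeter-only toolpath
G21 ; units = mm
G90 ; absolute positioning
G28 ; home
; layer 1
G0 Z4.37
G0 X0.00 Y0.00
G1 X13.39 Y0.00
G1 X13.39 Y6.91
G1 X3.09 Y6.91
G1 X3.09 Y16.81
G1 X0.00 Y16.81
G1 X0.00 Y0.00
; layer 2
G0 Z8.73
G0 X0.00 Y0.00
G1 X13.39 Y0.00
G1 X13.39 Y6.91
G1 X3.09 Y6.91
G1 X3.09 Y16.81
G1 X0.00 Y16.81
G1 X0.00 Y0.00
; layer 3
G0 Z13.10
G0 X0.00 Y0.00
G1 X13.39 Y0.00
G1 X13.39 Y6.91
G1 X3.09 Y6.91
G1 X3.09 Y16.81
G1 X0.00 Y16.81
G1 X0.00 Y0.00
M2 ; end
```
solid part
  facet normal 0.0000 0.0000 -1.0000
    outer loop
      vertex 13.39 6.91 0.00
      vertex 13.39 0.00 0.00
      vertex 0.00 0.00 0.00
    endloop
  endfacet
  facet normal 0.0000 0.0000 -1.0000
    outer loop
      vertex 3.09 6.91 0.00
      vertex 13.39 6.91 0.00
      vertex 0.00 0.00 0.00
    endloop
  endfacet
  facet normal 0.0000 0.0000 -1.0000
    outer loop
      vertex 3.09 16.81 0.00
      vertex 3.09 6.91 0.00
      vertex 0.00 0.00 0.00
    endloop
  endfacet
  facet normal 0.0000 0.0000 -1.0000
    outer loop
      vertex 0.00 16.81 0.00
      vertex 3.09 16.81 0.00
      vertex 0.00 0.00 0.00
    endloop
  endfacet
  facet normal 0.0000 0.0000 1.0000
    outer loop
      vertex 0.00 0.00 13.10
      vertex 13.39 0.00 13.10
      vertex 13.39 6.91 13.10
    endloop
  endfacet
  facet normal 0.0000 0.0000 1.0000
    outer loop
      vertex 0.00 0.00 13.10
      vertex 13.39 6.91 13.10
      vertex 3.09 6.91 13.10
    endloop
  endfacet
  facet normal 0.0000 0.0000 1.0000
    outer loop
      vertex 0.00 0.00 13.10
      vertex 3.09 6.91 13.10
      vertex 3.09 16.81 13.10
    endloop
  endfacet
  facet normal 0.0000 0.0000 1.0000
    outer loop
      vertex 0.00 0.00 13.10
      vertex 3.09 16.81 13.10
      vertex 0.00 16.81 13.10
    endloop
  endfacet
  facet normal 0.0000 -1.0000 0.0000
    outer loop
      vertex 0.00 0.00 0.00
      vertex 13.39 0.00 0.00
      vertex 13.39 0.00 13.10
    endloop
  endfacet
  facet normal 0.0000 -1.0000 0.0000
    outer loop
      vertex 0.00 0.00 0.00
      vertex 13.39 0.00 13.10
      vertex 0.00 0.00 13.10
    endloop
  endfacet
  facet normal 1.0000 0.0000 0.0000
    outer loop
      vertex 13.39 0.00 0.00
      vertex 13.39 6.91 0.00
      vertex 13.39 6.91 13.10
    endloop
  endfacet
  facet normal 1.0000 0.0000 0.0000
    outer loop
      vertex 13.39 0.00 0.00
      vertex 13.39 6.91 13.10
      vertex 13.39 0.00 13.10
    endloop
  endfacet
  facet normal 0.0000 1.0000 0.0000
    outer loop
      vertex 13.39 6.91 0.00
      vertex 3.09 6.91 0.00
      vertex 3.09 6.91 13.10
    endloop
  endfacet
  facet normal 0.0000 1.0000 0.0000
    outer loop
      vertex 13.39 6.91 0.00
      vertex 3.09 6.91 13.10
      vertex 13.39 6.91 13.10
    endloop
  endfacet
  facet normal 1.0000 0.0000 0.0000
    outer loop
      vertex 3.09 6.91 0.00
      vertex 3.09 16.81 0.00
      vertex 3.09 16.81 13.10
    endloop
  endfacet
  facet normal 1.0000 0.0000 0.0000
    outer loop
      vertex 3.09 6.91 0.00
      vertex 3.09 16.81 13.10
      vertex 3.09 6.91 13.10
    endloop
  endfacet
  facet normal 0.0000 1.0000 0.0000
    outer loop
      vertex 3.09 16.81 0.00
      vertex 0.00 16.81 0.00
      vertex 0.00 16.81 13.10
    endloop
  endfacet
  facet normal 0.0000 1.0000 0.0000
    outer loop
      vertex 3.09 16.81 0.00
      vertex 0.00 16.81 13.10
      vertex 3.09 16.81 13.10
    endloop
  endfacet
  facet normal -1.0000 0.0000 0.0000
    outer loop
      vertex 0.00 16.81 0.00
      vertex 0.00 0.00 0.00
      vertex 0.00 0.00 13.10
    endloop
  endfacet
  facet normal -1.0000 0.0000 0.0000
    outer loop
      vertex 0.00 16.81 0.00
      vertex 0.00 0.00 13.10
      vertex 0.00 16.81 13.10
    endloop
  endfacet
endsolid part

The G0 Z moves step by Δz≈4.37 mm. Every layer's G1 loop is the same polygon, so the solid is a straight extrusion of it from z=0 to z≈13.1. Closing with flat bottom and top caps and triangulating gives 20 facets — an L-shaped prism: outer 13.4 × 16.8 mm, arm thicknesses ≈ 6.91 mm (horizontal) and 3.09 mm (vertical), extruded 13.1 mm in z.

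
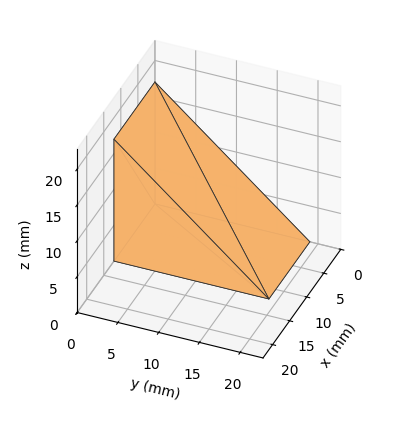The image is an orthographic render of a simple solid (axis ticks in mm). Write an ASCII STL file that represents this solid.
Reading the render: the shape is a wedge (ramp): 12 × 19 mm base, rising to 17 mm along the y=0 edge and sloping linearly to z=0 at y=19 (dimensions read to the nearest mm from the axis ticks). For the STL, each face is triangulated and given an outward normal.

solid part
  facet normal 0.0000 0.0000 -1.0000
    outer loop
      vertex 12.000 19.000 0.000
      vertex 12.000 0.000 0.000
      vertex 0.000 0.000 0.000
    endloop
  endfacet
  facet normal 0.0000 0.0000 -1.0000
    outer loop
      vertex 0.000 19.000 0.000
      vertex 12.000 19.000 0.000
      vertex 0.000 0.000 0.000
    endloop
  endfacet
  facet normal 0.0000 -1.0000 0.0000
    outer loop
      vertex 0.000 0.000 0.000
      vertex 12.000 0.000 0.000
      vertex 12.000 0.000 17.000
    endloop
  endfacet
  facet normal 0.0000 -1.0000 0.0000
    outer loop
      vertex 0.000 0.000 0.000
      vertex 12.000 0.000 17.000
      vertex 0.000 0.000 17.000
    endloop
  endfacet
  facet normal 0.0000 0.6668 0.7452
    outer loop
      vertex 0.000 0.000 17.000
      vertex 12.000 0.000 17.000
      vertex 12.000 19.000 0.000
    endloop
  endfacet
  facet normal 0.0000 0.6668 0.7452
    outer loop
      vertex 0.000 0.000 17.000
      vertex 12.000 19.000 0.000
      vertex 0.000 19.000 0.000
    endloop
  endfacet
  facet normal -1.0000 0.0000 0.0000
    outer loop
      vertex 0.000 0.000 17.000
      vertex 0.000 19.000 0.000
      vertex 0.000 0.000 0.000
    endloop
  endfacet
  facet normal 1.0000 0.0000 0.0000
    outer loop
      vertex 12.000 0.000 0.000
      vertex 12.000 19.000 0.000
      vertex 12.000 0.000 17.000
    endloop
  endfacet
endsolid part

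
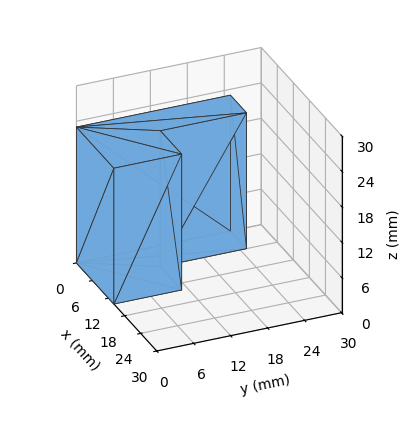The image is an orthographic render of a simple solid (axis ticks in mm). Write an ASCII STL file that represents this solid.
Reading the render: the shape is an L-shaped prism: outer 14 × 25 mm, arm thicknesses ≈ 11 mm (horizontal) and 6 mm (vertical), extruded 23 mm in z (dimensions read to the nearest mm from the axis ticks). For the STL, each face is triangulated and given an outward normal.

solid part
  facet normal 0.0000 0.0000 -1.0000
    outer loop
      vertex 14.00 11.00 0.00
      vertex 14.00 0.00 0.00
      vertex 0.00 0.00 0.00
    endloop
  endfacet
  facet normal 0.0000 0.0000 -1.0000
    outer loop
      vertex 6.00 11.00 0.00
      vertex 14.00 11.00 0.00
      vertex 0.00 0.00 0.00
    endloop
  endfacet
  facet normal 0.0000 0.0000 -1.0000
    outer loop
      vertex 6.00 25.00 0.00
      vertex 6.00 11.00 0.00
      vertex 0.00 0.00 0.00
    endloop
  endfacet
  facet normal 0.0000 0.0000 -1.0000
    outer loop
      vertex 0.00 25.00 0.00
      vertex 6.00 25.00 0.00
      vertex 0.00 0.00 0.00
    endloop
  endfacet
  facet normal 0.0000 0.0000 1.0000
    outer loop
      vertex 0.00 0.00 23.00
      vertex 14.00 0.00 23.00
      vertex 14.00 11.00 23.00
    endloop
  endfacet
  facet normal 0.0000 0.0000 1.0000
    outer loop
      vertex 0.00 0.00 23.00
      vertex 14.00 11.00 23.00
      vertex 6.00 11.00 23.00
    endloop
  endfacet
  facet normal 0.0000 0.0000 1.0000
    outer loop
      vertex 0.00 0.00 23.00
      vertex 6.00 11.00 23.00
      vertex 6.00 25.00 23.00
    endloop
  endfacet
  facet normal 0.0000 0.0000 1.0000
    outer loop
      vertex 0.00 0.00 23.00
      vertex 6.00 25.00 23.00
      vertex 0.00 25.00 23.00
    endloop
  endfacet
  facet normal 0.0000 -1.0000 0.0000
    outer loop
      vertex 0.00 0.00 0.00
      vertex 14.00 0.00 0.00
      vertex 14.00 0.00 23.00
    endloop
  endfacet
  facet normal 0.0000 -1.0000 0.0000
    outer loop
      vertex 0.00 0.00 0.00
      vertex 14.00 0.00 23.00
      vertex 0.00 0.00 23.00
    endloop
  endfacet
  facet normal 1.0000 0.0000 0.0000
    outer loop
      vertex 14.00 0.00 0.00
      vertex 14.00 11.00 0.00
      vertex 14.00 11.00 23.00
    endloop
  endfacet
  facet normal 1.0000 0.0000 0.0000
    outer loop
      vertex 14.00 0.00 0.00
      vertex 14.00 11.00 23.00
      vertex 14.00 0.00 23.00
    endloop
  endfacet
  facet normal 0.0000 1.0000 0.0000
    outer loop
      vertex 14.00 11.00 0.00
      vertex 6.00 11.00 0.00
      vertex 6.00 11.00 23.00
    endloop
  endfacet
  facet normal 0.0000 1.0000 0.0000
    outer loop
      vertex 14.00 11.00 0.00
      vertex 6.00 11.00 23.00
      vertex 14.00 11.00 23.00
    endloop
  endfacet
  facet normal 1.0000 0.0000 0.0000
    outer loop
      vertex 6.00 11.00 0.00
      vertex 6.00 25.00 0.00
      vertex 6.00 25.00 23.00
    endloop
  endfacet
  facet normal 1.0000 0.0000 0.0000
    outer loop
      vertex 6.00 11.00 0.00
      vertex 6.00 25.00 23.00
      vertex 6.00 11.00 23.00
    endloop
  endfacet
  facet normal 0.0000 1.0000 0.0000
    outer loop
      vertex 6.00 25.00 0.00
      vertex 0.00 25.00 0.00
      vertex 0.00 25.00 23.00
    endloop
  endfacet
  facet normal 0.0000 1.0000 0.0000
    outer loop
      vertex 6.00 25.00 0.00
      vertex 0.00 25.00 23.00
      vertex 6.00 25.00 23.00
    endloop
  endfacet
  facet normal -1.0000 0.0000 0.0000
    outer loop
      vertex 0.00 25.00 0.00
      vertex 0.00 0.00 0.00
      vertex 0.00 0.00 23.00
    endloop
  endfacet
  facet normal -1.0000 0.0000 0.0000
    outer loop
      vertex 0.00 25.00 0.00
      vertex 0.00 0.00 23.00
      vertex 0.00 25.00 23.00
    endloop
  endfacet
endsolid part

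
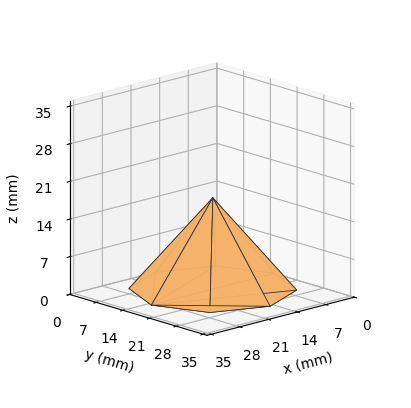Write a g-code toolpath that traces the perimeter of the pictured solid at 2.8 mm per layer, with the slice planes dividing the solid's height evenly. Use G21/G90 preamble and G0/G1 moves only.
Reading the render: the shape is a regular 8-sided pyramid, base circumscribed radius ≈ 15 mm, apex at z ≈ 17 mm (dimensions read to the nearest mm from the axis ticks). For the g-code, the solid's height is divided into equal slices at the stated Δz and each level perimeter traced with G1 moves after a G0 lift.

; perimeter-only toolpath
G21 ; units = mm
G90 ; absolute positioning
G28 ; home
; layer 1
G0 Z2.8
G0 X27.5 Y15.0
G1 X23.8 Y23.8
G1 X15.0 Y27.5
G1 X6.2 Y23.8
G1 X2.5 Y15.0
G1 X6.2 Y6.2
G1 X15.0 Y2.5
G1 X23.8 Y6.2
G1 X27.5 Y15.0
; layer 2
G0 Z5.7
G0 X25.0 Y15.0
G1 X22.1 Y22.1
G1 X15.0 Y25.0
G1 X7.9 Y22.1
G1 X5.0 Y15.0
G1 X7.9 Y7.9
G1 X15.0 Y5.0
G1 X22.1 Y7.9
G1 X25.0 Y15.0
; layer 3
G0 Z8.5
G0 X22.5 Y15.0
G1 X20.3 Y20.3
G1 X15.0 Y22.5
G1 X9.7 Y20.3
G1 X7.5 Y15.0
G1 X9.7 Y9.7
G1 X15.0 Y7.5
G1 X20.3 Y9.7
G1 X22.5 Y15.0
; layer 4
G0 Z11.3
G0 X20.0 Y15.0
G1 X18.5 Y18.5
G1 X15.0 Y20.0
G1 X11.5 Y18.5
G1 X10.0 Y15.0
G1 X11.5 Y11.5
G1 X15.0 Y10.0
G1 X18.5 Y11.5
G1 X20.0 Y15.0
; layer 5
G0 Z14.2
G0 X17.5 Y15.0
G1 X16.8 Y16.8
G1 X15.0 Y17.5
G1 X13.2 Y16.8
G1 X12.5 Y15.0
G1 X13.2 Y13.2
G1 X15.0 Y12.5
G1 X16.8 Y13.2
G1 X17.5 Y15.0
M2 ; end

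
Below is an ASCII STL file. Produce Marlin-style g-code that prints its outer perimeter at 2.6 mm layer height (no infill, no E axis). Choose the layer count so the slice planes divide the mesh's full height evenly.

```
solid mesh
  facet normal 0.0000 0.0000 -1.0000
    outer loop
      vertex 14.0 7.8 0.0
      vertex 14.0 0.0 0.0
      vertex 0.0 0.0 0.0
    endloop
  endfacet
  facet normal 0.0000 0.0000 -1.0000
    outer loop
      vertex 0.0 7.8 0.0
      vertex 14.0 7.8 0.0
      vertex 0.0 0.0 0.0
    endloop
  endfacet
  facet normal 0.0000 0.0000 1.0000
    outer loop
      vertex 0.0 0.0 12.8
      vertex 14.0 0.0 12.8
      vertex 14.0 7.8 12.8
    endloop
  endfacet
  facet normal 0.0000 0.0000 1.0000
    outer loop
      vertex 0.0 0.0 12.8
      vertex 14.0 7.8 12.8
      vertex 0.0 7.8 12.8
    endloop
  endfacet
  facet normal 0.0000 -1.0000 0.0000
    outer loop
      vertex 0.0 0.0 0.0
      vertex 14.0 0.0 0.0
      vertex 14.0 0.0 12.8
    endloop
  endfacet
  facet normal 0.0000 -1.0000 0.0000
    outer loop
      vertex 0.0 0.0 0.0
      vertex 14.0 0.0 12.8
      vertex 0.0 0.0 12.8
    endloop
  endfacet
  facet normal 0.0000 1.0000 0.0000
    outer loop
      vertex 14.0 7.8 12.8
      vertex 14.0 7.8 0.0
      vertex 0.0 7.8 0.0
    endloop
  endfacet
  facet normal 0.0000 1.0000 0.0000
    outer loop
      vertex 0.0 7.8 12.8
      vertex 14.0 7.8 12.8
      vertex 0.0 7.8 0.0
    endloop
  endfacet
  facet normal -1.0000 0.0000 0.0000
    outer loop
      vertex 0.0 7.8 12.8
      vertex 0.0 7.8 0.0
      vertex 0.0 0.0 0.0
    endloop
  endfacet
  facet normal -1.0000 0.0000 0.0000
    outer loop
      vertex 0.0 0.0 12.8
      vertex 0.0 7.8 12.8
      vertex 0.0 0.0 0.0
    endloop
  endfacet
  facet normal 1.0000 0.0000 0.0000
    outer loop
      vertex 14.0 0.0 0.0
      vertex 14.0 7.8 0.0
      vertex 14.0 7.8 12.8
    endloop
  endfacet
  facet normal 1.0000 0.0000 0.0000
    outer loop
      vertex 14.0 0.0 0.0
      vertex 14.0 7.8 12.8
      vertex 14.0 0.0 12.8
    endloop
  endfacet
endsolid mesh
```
; perimeter-only toolpath
G21 ; units = mm
G90 ; absolute positioning
G28 ; home
; layer 1
G0 Z2.6
G0 X0.0 Y0.0
G1 X14.0 Y0.0
G1 X14.0 Y7.8
G1 X0.0 Y7.8
G1 X0.0 Y0.0
; layer 2
G0 Z5.1
G0 X0.0 Y0.0
G1 X14.0 Y0.0
G1 X14.0 Y7.8
G1 X0.0 Y7.8
G1 X0.0 Y0.0
; layer 3
G0 Z7.7
G0 X0.0 Y0.0
G1 X14.0 Y0.0
G1 X14.0 Y7.8
G1 X0.0 Y7.8
G1 X0.0 Y0.0
; layer 4
G0 Z10.2
G0 X0.0 Y0.0
G1 X14.0 Y0.0
G1 X14.0 Y7.8
G1 X0.0 Y7.8
G1 X0.0 Y0.0
; layer 5
G0 Z12.8
G0 X0.0 Y0.0
G1 X14.0 Y0.0
G1 X14.0 Y7.8
G1 X0.0 Y7.8
G1 X0.0 Y0.0
M2 ; end

The solid is a rectangular box, roughly 14 × 7.8 mm footprint and 12.8 mm tall. Slicing at Δz = 2.6 mm — 5 equal slices spanning the solid's height, so layer i sits at z = i·h/5 — gives 5 non-empty perimeters. Each is a 4-segment closed polygon; G0 lifts to the layer z and rapids to the start vertex, then G1 traces the edges.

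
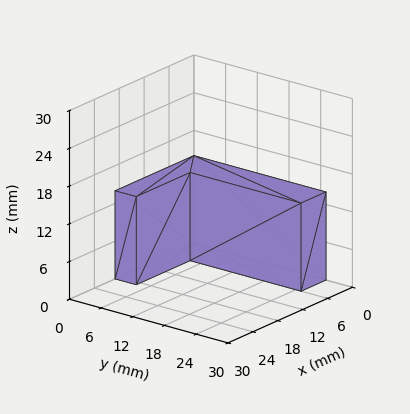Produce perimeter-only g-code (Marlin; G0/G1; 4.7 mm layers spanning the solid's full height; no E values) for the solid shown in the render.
Reading the render: the shape is an L-shaped prism: outer 19 × 25 mm, arm thicknesses ≈ 4 mm (horizontal) and 6 mm (vertical), extruded 14 mm in z (dimensions read to the nearest mm from the axis ticks). For the g-code, the solid's height is divided into equal slices at the stated Δz and each level perimeter traced with G1 moves after a G0 lift.

; perimeter-only toolpath
G21 ; units = mm
G90 ; absolute positioning
G28 ; home
; layer 1
G0 Z4.7
G0 X0.0 Y0.0
G1 X19.0 Y0.0
G1 X19.0 Y4.0
G1 X6.0 Y4.0
G1 X6.0 Y25.0
G1 X0.0 Y25.0
G1 X0.0 Y0.0
; layer 2
G0 Z9.3
G0 X0.0 Y0.0
G1 X19.0 Y0.0
G1 X19.0 Y4.0
G1 X6.0 Y4.0
G1 X6.0 Y25.0
G1 X0.0 Y25.0
G1 X0.0 Y0.0
; layer 3
G0 Z14.0
G0 X0.0 Y0.0
G1 X19.0 Y0.0
G1 X19.0 Y4.0
G1 X6.0 Y4.0
G1 X6.0 Y25.0
G1 X0.0 Y25.0
G1 X0.0 Y0.0
M2 ; end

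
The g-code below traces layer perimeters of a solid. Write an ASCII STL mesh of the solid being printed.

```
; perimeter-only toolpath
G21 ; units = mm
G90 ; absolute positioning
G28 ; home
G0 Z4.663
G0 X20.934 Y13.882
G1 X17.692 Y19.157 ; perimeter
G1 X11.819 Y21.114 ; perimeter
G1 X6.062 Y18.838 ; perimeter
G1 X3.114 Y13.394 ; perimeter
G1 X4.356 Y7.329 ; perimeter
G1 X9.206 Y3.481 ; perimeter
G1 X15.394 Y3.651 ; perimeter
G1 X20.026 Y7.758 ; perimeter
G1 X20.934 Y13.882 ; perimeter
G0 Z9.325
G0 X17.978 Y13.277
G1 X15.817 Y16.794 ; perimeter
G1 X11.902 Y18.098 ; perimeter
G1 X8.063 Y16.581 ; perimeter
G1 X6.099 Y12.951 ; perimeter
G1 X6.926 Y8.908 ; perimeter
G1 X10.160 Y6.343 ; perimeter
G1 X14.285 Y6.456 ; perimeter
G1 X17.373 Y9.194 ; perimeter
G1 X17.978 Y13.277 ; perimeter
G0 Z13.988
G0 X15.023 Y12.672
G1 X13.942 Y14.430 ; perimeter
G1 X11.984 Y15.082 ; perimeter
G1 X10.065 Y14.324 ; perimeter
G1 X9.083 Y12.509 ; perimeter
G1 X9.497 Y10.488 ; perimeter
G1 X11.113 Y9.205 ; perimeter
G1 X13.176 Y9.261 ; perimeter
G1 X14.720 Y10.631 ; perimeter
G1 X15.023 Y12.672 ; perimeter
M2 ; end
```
solid part
  facet normal 0.0000 0.0000 -1.0000
    outer loop
      vertex 11.736 24.129 0.000
      vertex 19.567 21.520 0.000
      vertex 23.889 14.487 0.000
    endloop
  endfacet
  facet normal 0.0000 0.0000 -1.0000
    outer loop
      vertex 4.060 21.095 0.000
      vertex 11.736 24.129 0.000
      vertex 23.889 14.487 0.000
    endloop
  endfacet
  facet normal 0.0000 0.0000 -1.0000
    outer loop
      vertex 0.130 13.836 0.000
      vertex 4.060 21.095 0.000
      vertex 23.889 14.487 0.000
    endloop
  endfacet
  facet normal 0.0000 0.0000 -1.0000
    outer loop
      vertex 1.786 5.749 0.000
      vertex 0.130 13.836 0.000
      vertex 23.889 14.487 0.000
    endloop
  endfacet
  facet normal 0.0000 0.0000 -1.0000
    outer loop
      vertex 8.252 0.619 0.000
      vertex 1.786 5.749 0.000
      vertex 23.889 14.487 0.000
    endloop
  endfacet
  facet normal 0.0000 0.0000 -1.0000
    outer loop
      vertex 16.503 0.845 0.000
      vertex 8.252 0.619 0.000
      vertex 23.889 14.487 0.000
    endloop
  endfacet
  facet normal 0.0000 0.0000 -1.0000
    outer loop
      vertex 22.679 6.322 0.000
      vertex 16.503 0.845 0.000
      vertex 23.889 14.487 0.000
    endloop
  endfacet
  facet normal 0.7280 0.4474 0.5195
    outer loop
      vertex 23.889 14.487 0.000
      vertex 19.567 21.520 0.000
      vertex 12.067 12.067 18.651
    endloop
  endfacet
  facet normal 0.2701 0.8107 0.5195
    outer loop
      vertex 19.567 21.520 0.000
      vertex 11.736 24.129 0.000
      vertex 12.067 12.067 18.651
    endloop
  endfacet
  facet normal -0.3141 0.7947 0.5195
    outer loop
      vertex 11.736 24.129 0.000
      vertex 4.060 21.095 0.000
      vertex 12.067 12.067 18.651
    endloop
  endfacet
  facet normal -0.7514 0.4068 0.5195
    outer loop
      vertex 4.060 21.095 0.000
      vertex 0.130 13.836 0.000
      vertex 12.067 12.067 18.651
    endloop
  endfacet
  facet normal -0.8371 -0.1714 0.5195
    outer loop
      vertex 0.130 13.836 0.000
      vertex 1.786 5.749 0.000
      vertex 12.067 12.067 18.651
    endloop
  endfacet
  facet normal -0.5311 -0.6694 0.5195
    outer loop
      vertex 1.786 5.749 0.000
      vertex 8.252 0.619 0.000
      vertex 12.067 12.067 18.651
    endloop
  endfacet
  facet normal 0.0234 -0.8542 0.5195
    outer loop
      vertex 8.252 0.619 0.000
      vertex 16.503 0.845 0.000
      vertex 12.067 12.067 18.651
    endloop
  endfacet
  facet normal 0.5669 -0.6393 0.5195
    outer loop
      vertex 16.503 0.845 0.000
      vertex 22.679 6.322 0.000
      vertex 12.067 12.067 18.651
    endloop
  endfacet
  facet normal 0.8452 -0.1253 0.5195
    outer loop
      vertex 22.679 6.322 0.000
      vertex 23.889 14.487 0.000
      vertex 12.067 12.067 18.651
    endloop
  endfacet
endsolid part

The G0 Z moves step by Δz≈4.663 mm. The G1 loops shrink linearly with z, so the solid tapers from its base footprint up to z≈18.7. Closing with a flat bottom cap and the tapered top and triangulating gives 16 facets — a regular 9-sided pyramid, base circumscribed radius ≈ 12.1 mm, apex at z ≈ 18.7 mm.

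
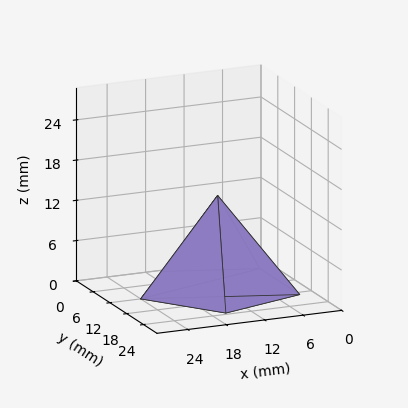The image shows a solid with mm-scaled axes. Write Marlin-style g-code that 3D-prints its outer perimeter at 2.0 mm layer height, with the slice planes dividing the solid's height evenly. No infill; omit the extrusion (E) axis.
Reading the render: the shape is a regular 5-sided pyramid, base circumscribed radius ≈ 12 mm, apex at z ≈ 14 mm (dimensions read to the nearest mm from the axis ticks). For the g-code, the solid's height is divided into equal slices at the stated Δz and each level perimeter traced with G1 moves after a G0 lift.

; perimeter-only toolpath
G21 ; units = mm
G90 ; absolute positioning
G28 ; home
; layer 1
G0 Z2.0
G0 X22.3 Y12.0
G1 X15.2 Y21.8
G1 X3.7 Y18.1
G1 X3.7 Y5.9
G1 X15.2 Y2.2
G1 X22.3 Y12.0
; layer 2
G0 Z4.0
G0 X20.6 Y12.0
G1 X14.6 Y20.1
G1 X5.1 Y17.1
G1 X5.1 Y6.9
G1 X14.6 Y3.9
G1 X20.6 Y12.0
; layer 3
G0 Z6.0
G0 X18.9 Y12.0
G1 X14.1 Y18.5
G1 X6.5 Y16.1
G1 X6.5 Y7.9
G1 X14.1 Y5.5
G1 X18.9 Y12.0
; layer 4
G0 Z8.0
G0 X17.1 Y12.0
G1 X13.6 Y16.9
G1 X7.8 Y15.0
G1 X7.8 Y9.0
G1 X13.6 Y7.1
G1 X17.1 Y12.0
; layer 5
G0 Z10.0
G0 X15.4 Y12.0
G1 X13.1 Y15.3
G1 X9.2 Y14.0
G1 X9.2 Y10.0
G1 X13.1 Y8.7
G1 X15.4 Y12.0
; layer 6
G0 Z12.0
G0 X13.7 Y12.0
G1 X12.5 Y13.6
G1 X10.6 Y13.0
G1 X10.6 Y11.0
G1 X12.5 Y10.4
G1 X13.7 Y12.0
M2 ; end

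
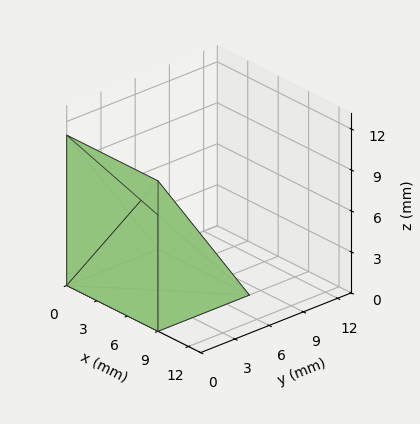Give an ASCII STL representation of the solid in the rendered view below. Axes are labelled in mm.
Reading the render: the shape is a wedge (ramp): 9 × 8 mm base, rising to 11 mm along the y=0 edge and sloping linearly to z=0 at y=8 (dimensions read to the nearest mm from the axis ticks). For the STL, each face is triangulated and given an outward normal.

solid part
  facet normal 0.0000 0.0000 -1.0000
    outer loop
      vertex 9.0 8.0 0.0
      vertex 9.0 0.0 0.0
      vertex 0.0 0.0 0.0
    endloop
  endfacet
  facet normal 0.0000 0.0000 -1.0000
    outer loop
      vertex 0.0 8.0 0.0
      vertex 9.0 8.0 0.0
      vertex 0.0 0.0 0.0
    endloop
  endfacet
  facet normal 0.0000 -1.0000 0.0000
    outer loop
      vertex 0.0 0.0 0.0
      vertex 9.0 0.0 0.0
      vertex 9.0 0.0 11.0
    endloop
  endfacet
  facet normal 0.0000 -1.0000 0.0000
    outer loop
      vertex 0.0 0.0 0.0
      vertex 9.0 0.0 11.0
      vertex 0.0 0.0 11.0
    endloop
  endfacet
  facet normal 0.0000 0.8087 0.5882
    outer loop
      vertex 0.0 0.0 11.0
      vertex 9.0 0.0 11.0
      vertex 9.0 8.0 0.0
    endloop
  endfacet
  facet normal 0.0000 0.8087 0.5882
    outer loop
      vertex 0.0 0.0 11.0
      vertex 9.0 8.0 0.0
      vertex 0.0 8.0 0.0
    endloop
  endfacet
  facet normal -1.0000 0.0000 0.0000
    outer loop
      vertex 0.0 0.0 11.0
      vertex 0.0 8.0 0.0
      vertex 0.0 0.0 0.0
    endloop
  endfacet
  facet normal 1.0000 0.0000 0.0000
    outer loop
      vertex 9.0 0.0 0.0
      vertex 9.0 8.0 0.0
      vertex 9.0 0.0 11.0
    endloop
  endfacet
endsolid part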